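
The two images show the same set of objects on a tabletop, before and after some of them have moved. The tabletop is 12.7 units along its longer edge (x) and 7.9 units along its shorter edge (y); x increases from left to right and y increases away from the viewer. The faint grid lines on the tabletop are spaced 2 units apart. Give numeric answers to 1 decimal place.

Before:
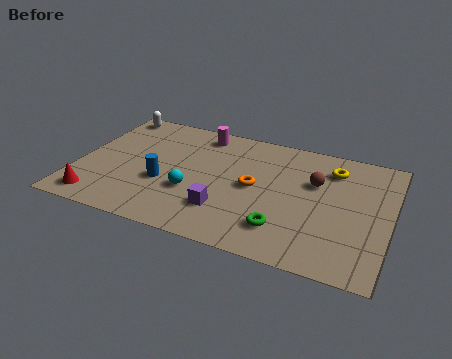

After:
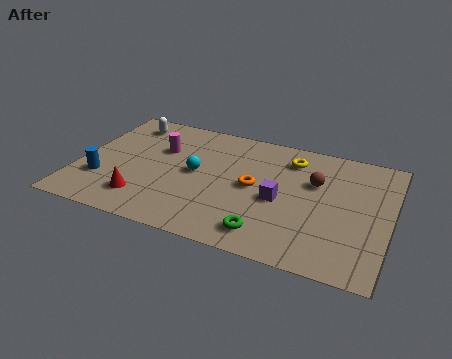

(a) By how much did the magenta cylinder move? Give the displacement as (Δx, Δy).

(-1.5, -1.6)

From the two frames, the magenta cylinder sits at roughly (4.7, 6.8) before and (3.2, 5.2) after.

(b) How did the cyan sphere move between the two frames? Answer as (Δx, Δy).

(0.0, 1.3)

The cyan sphere was at about (4.8, 2.8) and moved to about (4.8, 4.1).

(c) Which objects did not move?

the orange torus and the brown sphere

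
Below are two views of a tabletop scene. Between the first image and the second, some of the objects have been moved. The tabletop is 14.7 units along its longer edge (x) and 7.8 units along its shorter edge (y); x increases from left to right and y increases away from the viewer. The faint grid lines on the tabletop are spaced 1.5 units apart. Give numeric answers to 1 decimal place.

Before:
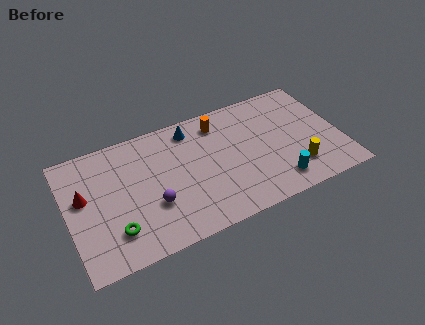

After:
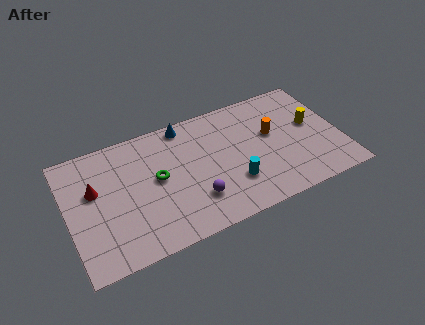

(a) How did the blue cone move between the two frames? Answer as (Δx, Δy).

(-0.3, 0.4)

The blue cone was at about (6.9, 6.6) and moved to about (6.6, 7.0).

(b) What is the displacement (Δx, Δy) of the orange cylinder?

(2.7, -1.8)

The orange cylinder was at about (8.4, 6.4) and moved to about (11.1, 4.6).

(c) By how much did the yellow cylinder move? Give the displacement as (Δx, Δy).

(1.2, 2.5)

The yellow cylinder was at about (12.1, 1.9) and moved to about (13.3, 4.4).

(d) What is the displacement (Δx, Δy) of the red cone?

(0.6, 0.2)

The red cone was at about (0.9, 4.6) and moved to about (1.5, 4.8).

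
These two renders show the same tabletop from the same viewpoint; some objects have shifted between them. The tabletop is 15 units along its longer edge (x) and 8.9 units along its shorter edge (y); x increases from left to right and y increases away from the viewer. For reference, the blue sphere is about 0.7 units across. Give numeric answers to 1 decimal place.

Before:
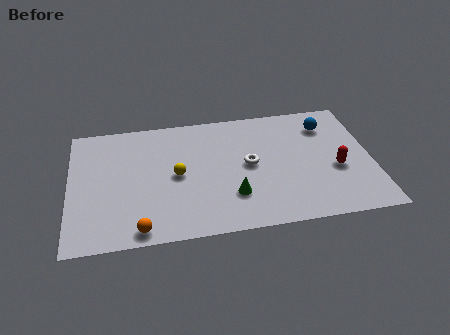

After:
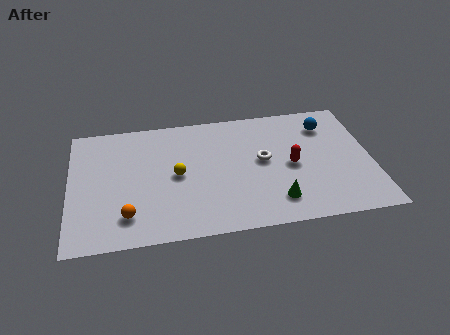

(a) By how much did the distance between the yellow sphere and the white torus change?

+0.7

The distance was about 3.6 in the first image and 4.3 in the second, so they moved 0.7 units further apart.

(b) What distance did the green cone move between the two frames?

2.2

From (8.0, 2.5) to (10.1, 1.8), the green cone covered √(2.1² + 0.7²) ≈ 2.2 units.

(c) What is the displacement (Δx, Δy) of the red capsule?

(-2.2, 0.6)

The red capsule was at about (13.2, 3.6) and moved to about (11.0, 4.2).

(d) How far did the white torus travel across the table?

0.7

The white torus was near (8.9, 4.6) before and (9.6, 4.8) after, so it travelled √(0.7² + 0.2²) ≈ 0.7 units.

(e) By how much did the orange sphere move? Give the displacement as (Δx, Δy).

(-0.6, 1.0)

The orange sphere was at about (3.4, 0.9) and moved to about (2.8, 1.9).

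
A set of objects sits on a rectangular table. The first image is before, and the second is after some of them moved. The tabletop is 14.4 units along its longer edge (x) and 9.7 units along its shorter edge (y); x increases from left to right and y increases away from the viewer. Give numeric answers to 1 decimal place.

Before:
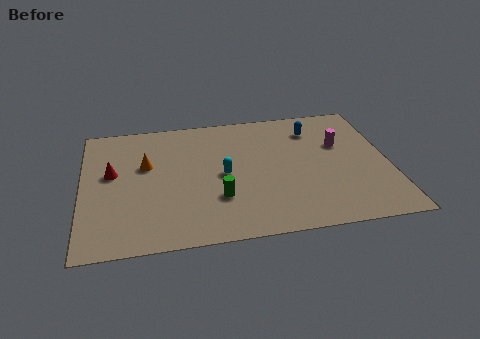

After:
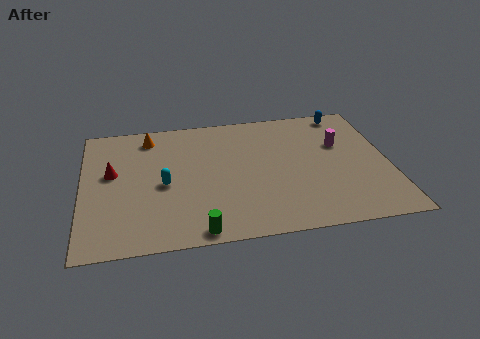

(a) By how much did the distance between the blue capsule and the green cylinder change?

+4.2

They were about 6.6 units apart before and 10.8 after — 4.2 units further apart.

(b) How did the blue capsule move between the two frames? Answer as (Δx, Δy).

(1.6, 1.1)

The blue capsule was at about (11.0, 7.6) and moved to about (12.6, 8.7).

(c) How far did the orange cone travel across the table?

2.2

The orange cone moved from about (3.0, 6.0) to (3.2, 8.2), a distance of √(0.2² + 2.2²) ≈ 2.2.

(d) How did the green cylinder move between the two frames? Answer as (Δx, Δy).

(-1.0, -2.2)

From the two frames, the green cylinder sits at roughly (6.3, 3.0) before and (5.3, 0.8) after.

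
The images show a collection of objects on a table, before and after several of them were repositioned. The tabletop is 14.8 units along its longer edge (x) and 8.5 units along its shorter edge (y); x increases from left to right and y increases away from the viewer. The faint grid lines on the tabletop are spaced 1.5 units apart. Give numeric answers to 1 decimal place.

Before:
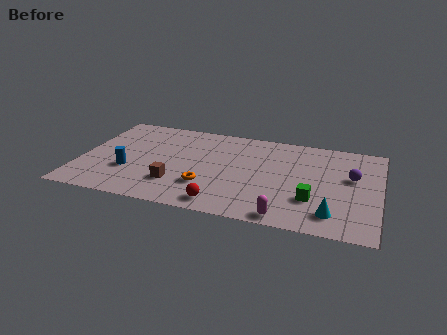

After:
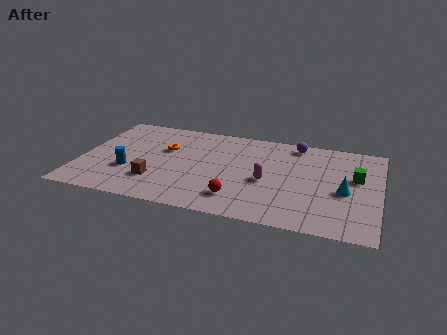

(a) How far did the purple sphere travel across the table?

3.8

The purple sphere was near (13.4, 5.1) before and (10.5, 7.5) after, so it travelled √(2.9² + 2.4²) ≈ 3.8 units.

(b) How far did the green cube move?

3.2

The green cube moved from about (11.6, 2.6) to (13.6, 5.1), a distance of √(2.0² + 2.5²) ≈ 3.2.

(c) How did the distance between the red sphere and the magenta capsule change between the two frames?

-0.8

They were about 3.1 units apart before and 2.3 after — 0.8 units closer together.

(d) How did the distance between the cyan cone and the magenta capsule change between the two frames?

+1.5

They were about 2.3 units apart before and 3.8 after — 1.5 units further apart.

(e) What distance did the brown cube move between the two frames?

1.0

The brown cube moved from about (4.9, 2.3) to (3.9, 2.3), a distance of √(1.0² + 0.0²) ≈ 1.0.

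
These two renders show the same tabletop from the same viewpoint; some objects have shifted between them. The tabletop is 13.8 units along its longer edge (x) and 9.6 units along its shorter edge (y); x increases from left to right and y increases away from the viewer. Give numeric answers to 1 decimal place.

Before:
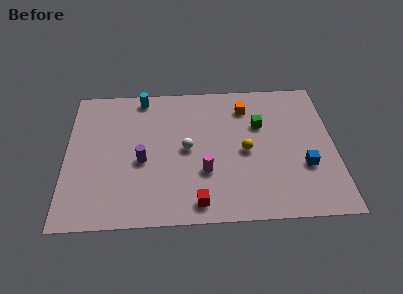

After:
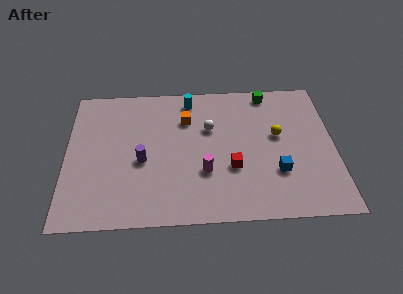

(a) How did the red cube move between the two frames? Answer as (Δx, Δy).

(1.8, 2.2)

From the two frames, the red cube sits at roughly (6.7, 1.2) before and (8.5, 3.4) after.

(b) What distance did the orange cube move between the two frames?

3.2

From (9.3, 7.6) to (6.2, 6.9), the orange cube covered √(3.1² + 0.7²) ≈ 3.2 units.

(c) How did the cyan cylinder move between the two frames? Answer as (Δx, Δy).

(2.5, -0.3)

From the two frames, the cyan cylinder sits at roughly (3.9, 8.6) before and (6.4, 8.3) after.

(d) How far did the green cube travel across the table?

2.4

The green cube moved from about (10.0, 6.3) to (10.5, 8.6), a distance of √(0.5² + 2.3²) ≈ 2.4.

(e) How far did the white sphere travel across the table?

1.8

The white sphere moved from about (6.2, 4.8) to (7.4, 6.2), a distance of √(1.2² + 1.4²) ≈ 1.8.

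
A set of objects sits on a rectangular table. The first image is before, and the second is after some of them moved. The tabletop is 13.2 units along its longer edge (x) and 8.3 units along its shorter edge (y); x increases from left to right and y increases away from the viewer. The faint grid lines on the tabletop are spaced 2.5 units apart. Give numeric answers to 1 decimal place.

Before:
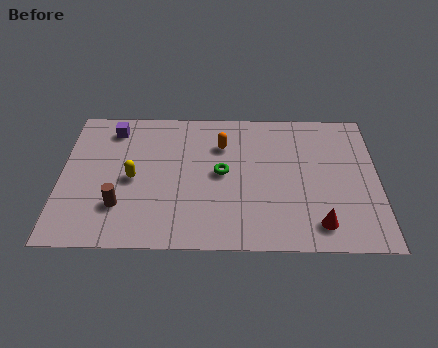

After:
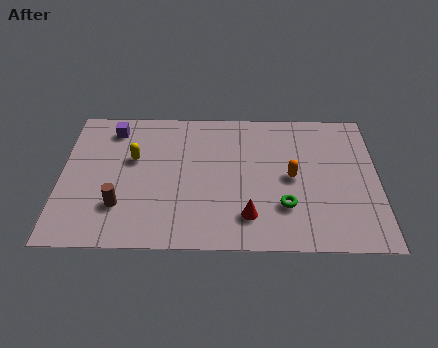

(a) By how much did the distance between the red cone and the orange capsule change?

-3.2

The distance was about 6.1 in the first image and 2.9 in the second, so they moved 3.2 units closer together.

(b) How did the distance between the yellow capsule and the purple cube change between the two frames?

-1.1

Before: roughly 3.1 units apart; after: 2.0. That's 1.1 units closer together.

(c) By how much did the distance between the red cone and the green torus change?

-3.3

The distance was about 4.9 in the first image and 1.6 in the second, so they moved 3.3 units closer together.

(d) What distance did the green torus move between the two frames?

3.2

From (6.7, 4.3) to (9.3, 2.4), the green torus covered √(2.6² + 1.9²) ≈ 3.2 units.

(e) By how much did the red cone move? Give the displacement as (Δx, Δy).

(-2.9, 0.4)

From the two frames, the red cone sits at roughly (10.7, 1.4) before and (7.8, 1.8) after.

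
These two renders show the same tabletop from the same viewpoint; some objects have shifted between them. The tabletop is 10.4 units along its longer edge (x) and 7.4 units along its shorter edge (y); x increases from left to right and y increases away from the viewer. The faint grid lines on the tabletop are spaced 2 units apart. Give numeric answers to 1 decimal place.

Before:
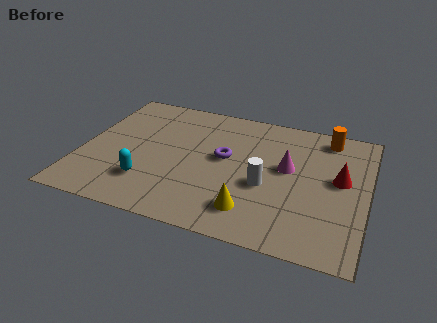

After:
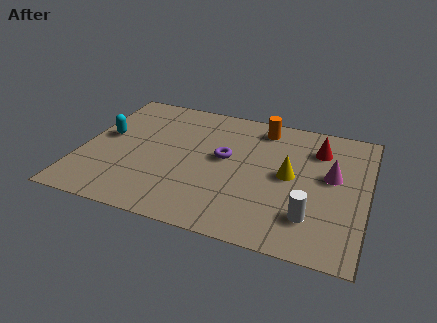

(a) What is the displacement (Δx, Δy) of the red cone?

(-0.9, 1.5)

The red cone was at about (9.4, 4.1) and moved to about (8.5, 5.6).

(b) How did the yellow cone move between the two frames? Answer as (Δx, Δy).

(1.2, 2.3)

The yellow cone was at about (6.4, 1.5) and moved to about (7.6, 3.8).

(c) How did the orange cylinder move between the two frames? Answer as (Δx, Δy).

(-2.4, -0.1)

From the two frames, the orange cylinder sits at roughly (8.8, 6.4) before and (6.4, 6.3) after.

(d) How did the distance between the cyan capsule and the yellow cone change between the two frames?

+3.0

The distance was about 3.8 in the first image and 6.8 in the second, so they moved 3.0 units further apart.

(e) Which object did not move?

the purple torus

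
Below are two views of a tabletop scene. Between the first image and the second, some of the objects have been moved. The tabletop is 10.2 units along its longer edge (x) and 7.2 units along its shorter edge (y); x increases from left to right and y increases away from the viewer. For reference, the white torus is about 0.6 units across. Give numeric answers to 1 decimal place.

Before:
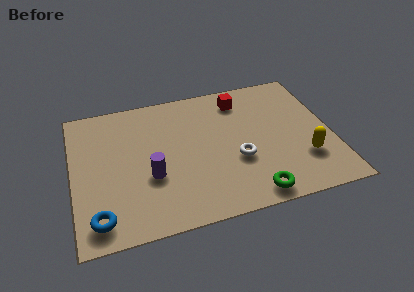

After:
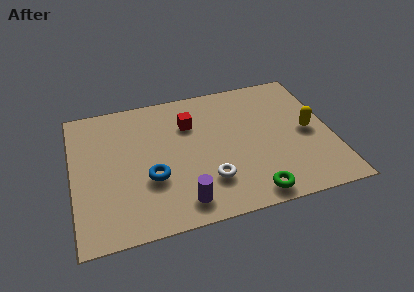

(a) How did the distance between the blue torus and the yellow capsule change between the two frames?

-1.8

The distance was about 8.2 in the first image and 6.4 in the second, so they moved 1.8 units closer together.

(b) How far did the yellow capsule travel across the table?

1.4

The yellow capsule moved from about (9.0, 2.1) to (9.3, 3.5), a distance of √(0.3² + 1.4²) ≈ 1.4.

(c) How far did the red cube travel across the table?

2.2

The red cube moved from about (6.8, 5.9) to (4.7, 5.1), a distance of √(2.1² + 0.8²) ≈ 2.2.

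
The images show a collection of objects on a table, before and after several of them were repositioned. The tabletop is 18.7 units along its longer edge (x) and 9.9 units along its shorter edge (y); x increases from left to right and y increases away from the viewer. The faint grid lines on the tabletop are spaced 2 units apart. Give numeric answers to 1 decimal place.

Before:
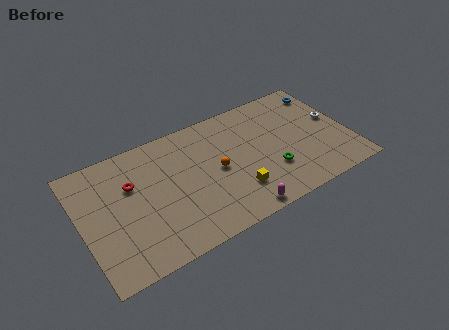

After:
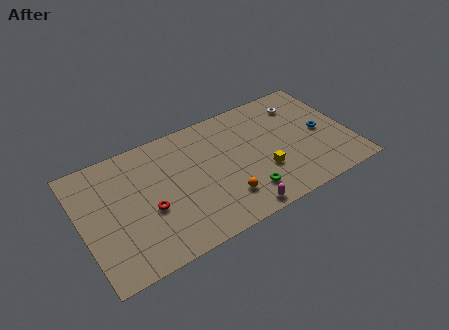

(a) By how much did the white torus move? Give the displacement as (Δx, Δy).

(-2.1, 2.3)

The white torus started near (17.9, 5.5) and ended near (15.8, 7.8).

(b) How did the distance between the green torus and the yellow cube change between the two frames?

-0.8

The distance was about 2.6 in the first image and 1.8 in the second, so they moved 0.8 units closer together.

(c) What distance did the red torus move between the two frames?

2.7

From (3.6, 6.5) to (4.5, 4.0), the red torus covered √(0.9² + 2.5²) ≈ 2.7 units.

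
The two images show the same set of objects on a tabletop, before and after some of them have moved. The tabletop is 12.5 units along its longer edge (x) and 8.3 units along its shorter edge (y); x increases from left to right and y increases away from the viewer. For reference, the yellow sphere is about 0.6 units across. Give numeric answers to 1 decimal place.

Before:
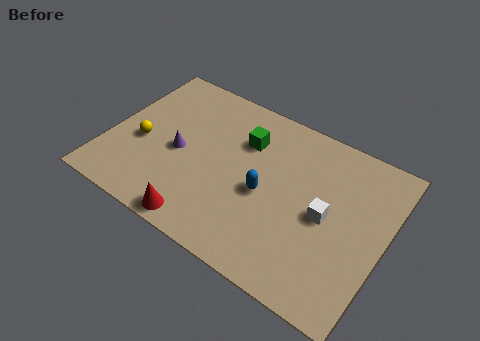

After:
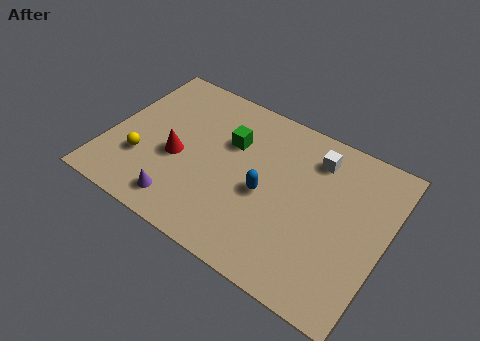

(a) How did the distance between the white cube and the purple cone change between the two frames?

+0.7

Before: roughly 6.7 units apart; after: 7.4. That's 0.7 units further apart.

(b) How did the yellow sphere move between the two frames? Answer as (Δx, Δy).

(0.2, -0.9)

From the two frames, the yellow sphere sits at roughly (1.5, 3.5) before and (1.7, 2.6) after.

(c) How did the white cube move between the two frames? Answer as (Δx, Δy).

(-0.9, 2.6)

From the two frames, the white cube sits at roughly (9.9, 4.0) before and (9.0, 6.6) after.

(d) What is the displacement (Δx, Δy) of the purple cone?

(0.6, -2.5)

The purple cone was at about (3.2, 3.8) and moved to about (3.8, 1.3).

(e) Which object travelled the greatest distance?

the red cone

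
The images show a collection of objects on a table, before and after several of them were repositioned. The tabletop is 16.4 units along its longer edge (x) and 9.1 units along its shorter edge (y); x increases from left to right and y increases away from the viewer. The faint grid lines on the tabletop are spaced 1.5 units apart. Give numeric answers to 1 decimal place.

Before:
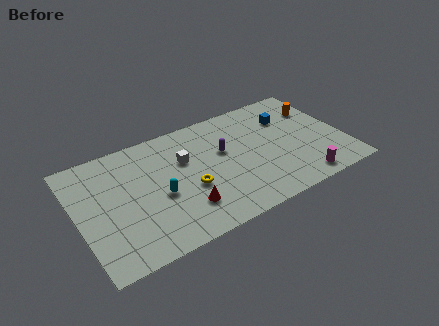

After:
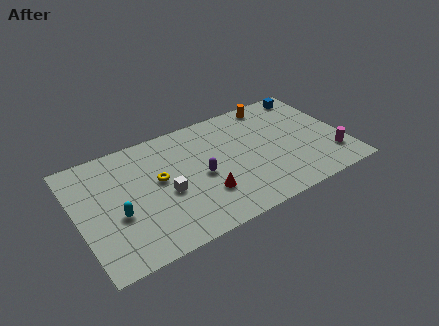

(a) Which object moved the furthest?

the orange cylinder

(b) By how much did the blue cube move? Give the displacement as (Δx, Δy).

(1.7, 1.5)

The blue cube was at about (13.3, 6.5) and moved to about (15.0, 8.0).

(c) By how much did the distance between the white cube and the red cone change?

-1.1

Before: roughly 3.6 units apart; after: 2.5. That's 1.1 units closer together.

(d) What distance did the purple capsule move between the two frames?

2.1

From (9.1, 5.5) to (7.5, 4.2), the purple capsule covered √(1.6² + 1.3²) ≈ 2.1 units.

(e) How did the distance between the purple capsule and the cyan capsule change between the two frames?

+0.7

Before: roughly 4.5 units apart; after: 5.2. That's 0.7 units further apart.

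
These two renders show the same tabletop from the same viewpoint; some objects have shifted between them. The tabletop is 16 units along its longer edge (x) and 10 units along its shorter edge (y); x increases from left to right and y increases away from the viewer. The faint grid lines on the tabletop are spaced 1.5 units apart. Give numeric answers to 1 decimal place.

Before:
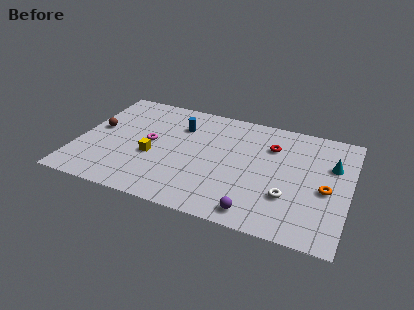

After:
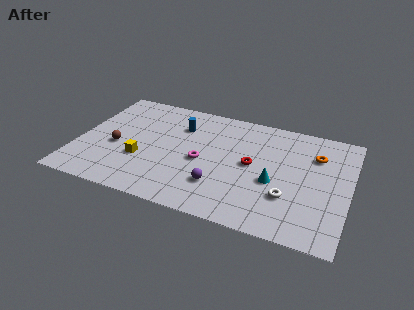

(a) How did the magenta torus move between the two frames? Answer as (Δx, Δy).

(3.2, -0.7)

The magenta torus started near (4.2, 5.2) and ended near (7.4, 4.5).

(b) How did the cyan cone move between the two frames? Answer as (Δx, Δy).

(-3.2, -2.5)

The cyan cone was at about (14.9, 6.6) and moved to about (11.7, 4.1).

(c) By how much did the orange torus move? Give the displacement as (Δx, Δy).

(-0.8, 2.8)

From the two frames, the orange torus sits at roughly (14.7, 4.4) before and (13.9, 7.2) after.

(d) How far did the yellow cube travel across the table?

0.8

The yellow cube was near (4.5, 4.0) before and (3.9, 3.5) after, so it travelled √(0.6² + 0.5²) ≈ 0.8 units.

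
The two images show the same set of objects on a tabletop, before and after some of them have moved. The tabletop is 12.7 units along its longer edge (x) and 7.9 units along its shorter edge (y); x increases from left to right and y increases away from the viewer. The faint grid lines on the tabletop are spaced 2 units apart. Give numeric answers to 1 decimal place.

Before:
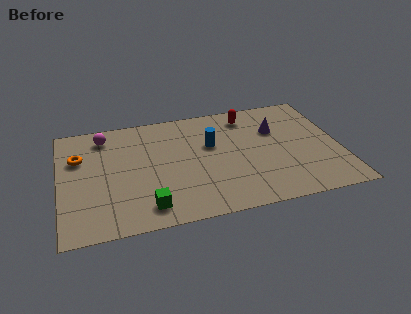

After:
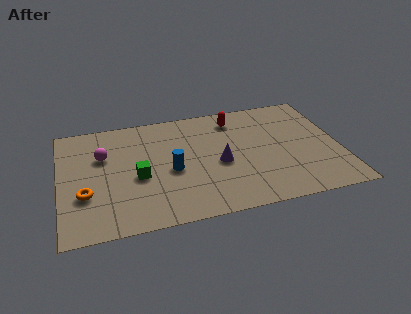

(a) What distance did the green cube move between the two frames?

2.1

From (3.8, 1.3) to (3.5, 3.4), the green cube covered √(0.3² + 2.1²) ≈ 2.1 units.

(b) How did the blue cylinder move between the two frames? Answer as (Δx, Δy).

(-1.9, -1.4)

The blue cylinder started near (6.9, 4.9) and ended near (5.0, 3.5).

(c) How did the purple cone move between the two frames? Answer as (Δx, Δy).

(-2.7, -1.8)

The purple cone was at about (9.9, 5.3) and moved to about (7.2, 3.5).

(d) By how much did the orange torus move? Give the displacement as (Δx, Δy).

(0.2, -2.6)

From the two frames, the orange torus sits at roughly (0.9, 5.3) before and (1.1, 2.7) after.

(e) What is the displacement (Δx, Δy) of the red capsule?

(-0.6, -0.1)

The red capsule was at about (8.7, 6.6) and moved to about (8.1, 6.5).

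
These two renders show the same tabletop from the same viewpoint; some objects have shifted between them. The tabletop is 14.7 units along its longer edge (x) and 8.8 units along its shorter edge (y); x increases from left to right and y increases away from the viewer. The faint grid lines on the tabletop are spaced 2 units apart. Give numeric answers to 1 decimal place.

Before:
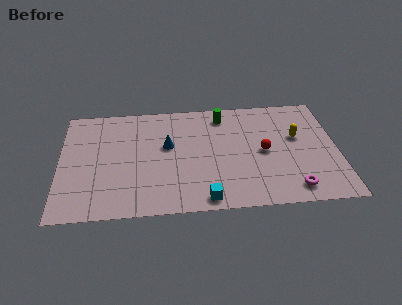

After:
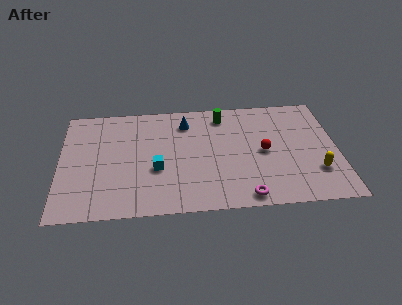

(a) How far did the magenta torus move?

2.5

The magenta torus was near (12.2, 1.3) before and (9.7, 0.9) after, so it travelled √(2.5² + 0.4²) ≈ 2.5 units.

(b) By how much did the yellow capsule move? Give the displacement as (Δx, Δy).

(0.9, -2.8)

From the two frames, the yellow capsule sits at roughly (12.6, 5.3) before and (13.5, 2.5) after.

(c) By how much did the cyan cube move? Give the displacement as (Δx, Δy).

(-2.5, 2.5)

The cyan cube started near (7.6, 0.9) and ended near (5.1, 3.4).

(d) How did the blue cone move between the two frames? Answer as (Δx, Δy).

(1.0, 1.8)

The blue cone was at about (5.7, 5.2) and moved to about (6.7, 7.0).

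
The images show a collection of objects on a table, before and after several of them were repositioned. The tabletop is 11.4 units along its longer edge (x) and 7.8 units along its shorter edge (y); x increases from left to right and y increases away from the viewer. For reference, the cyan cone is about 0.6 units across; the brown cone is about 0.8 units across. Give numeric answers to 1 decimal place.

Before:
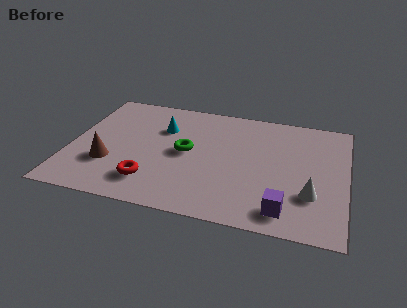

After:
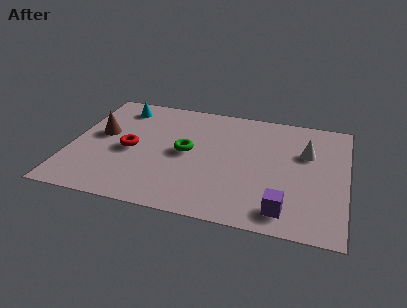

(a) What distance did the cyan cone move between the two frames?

2.2

From (3.7, 5.4) to (1.8, 6.5), the cyan cone covered √(1.9² + 1.1²) ≈ 2.2 units.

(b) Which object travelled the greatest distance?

the white cone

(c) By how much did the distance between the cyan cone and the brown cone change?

-1.3

The distance was about 3.5 in the first image and 2.2 in the second, so they moved 1.3 units closer together.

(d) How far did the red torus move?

2.1

From (3.5, 1.7) to (2.5, 3.6), the red torus covered √(1.0² + 1.9²) ≈ 2.1 units.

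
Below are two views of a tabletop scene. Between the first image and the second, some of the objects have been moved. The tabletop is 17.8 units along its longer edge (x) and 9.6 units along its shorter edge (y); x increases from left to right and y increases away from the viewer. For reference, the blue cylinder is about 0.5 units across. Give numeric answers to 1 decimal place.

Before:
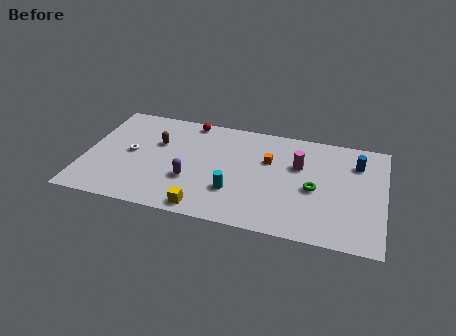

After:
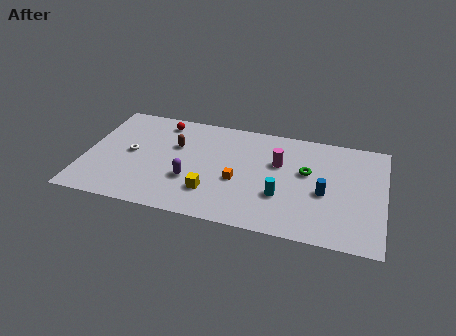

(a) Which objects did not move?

the white torus and the purple capsule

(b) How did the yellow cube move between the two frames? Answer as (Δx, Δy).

(0.3, 1.5)

The yellow cube started near (7.4, 1.0) and ended near (7.7, 2.5).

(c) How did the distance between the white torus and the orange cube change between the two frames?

-1.7

They were about 8.3 units apart before and 6.6 after — 1.7 units closer together.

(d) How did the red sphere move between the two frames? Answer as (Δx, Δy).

(-1.7, -0.5)

From the two frames, the red sphere sits at roughly (6.0, 8.7) before and (4.3, 8.2) after.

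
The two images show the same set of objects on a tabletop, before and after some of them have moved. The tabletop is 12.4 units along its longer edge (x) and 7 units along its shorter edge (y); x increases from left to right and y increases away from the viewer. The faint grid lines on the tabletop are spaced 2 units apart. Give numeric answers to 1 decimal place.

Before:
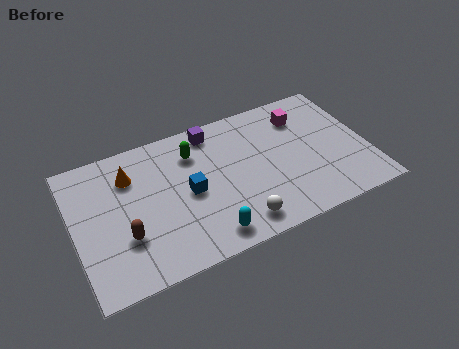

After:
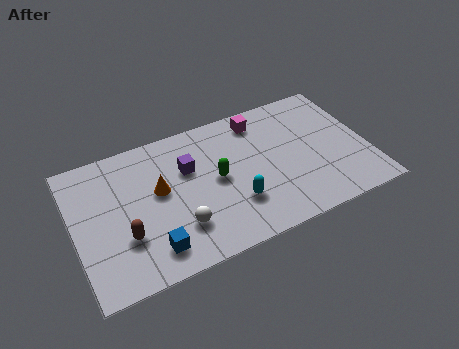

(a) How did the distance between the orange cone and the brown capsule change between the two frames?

-0.6

The distance was about 2.9 in the first image and 2.3 in the second, so they moved 0.6 units closer together.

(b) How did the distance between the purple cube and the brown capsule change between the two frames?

-1.9

The distance was about 5.6 in the first image and 3.7 in the second, so they moved 1.9 units closer together.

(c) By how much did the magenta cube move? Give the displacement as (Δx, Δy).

(-1.8, 0.5)

From the two frames, the magenta cube sits at roughly (9.9, 5.4) before and (8.1, 5.9) after.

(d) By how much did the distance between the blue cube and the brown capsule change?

-1.6

They were about 3.0 units apart before and 1.4 after — 1.6 units closer together.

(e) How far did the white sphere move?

2.5

The white sphere was near (6.6, 1.1) before and (4.2, 1.9) after, so it travelled √(2.4² + 0.8²) ≈ 2.5 units.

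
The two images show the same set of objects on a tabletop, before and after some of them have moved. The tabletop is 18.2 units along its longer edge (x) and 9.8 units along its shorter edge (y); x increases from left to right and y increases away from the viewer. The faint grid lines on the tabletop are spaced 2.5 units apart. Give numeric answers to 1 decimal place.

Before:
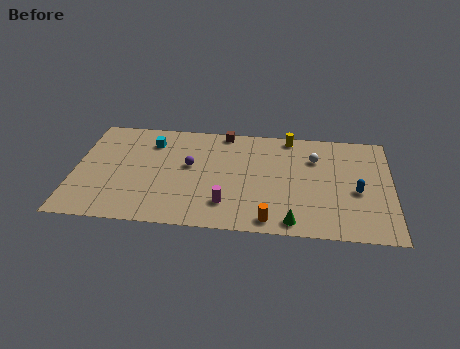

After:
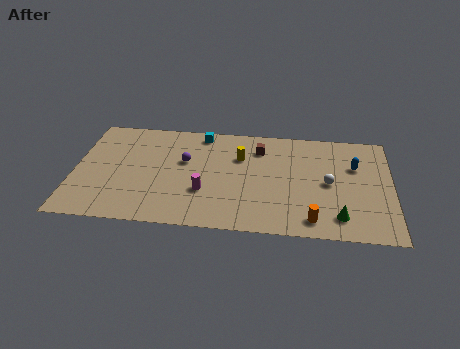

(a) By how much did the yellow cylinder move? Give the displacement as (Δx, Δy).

(-2.8, -2.2)

From the two frames, the yellow cylinder sits at roughly (12.3, 8.9) before and (9.5, 6.7) after.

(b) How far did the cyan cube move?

3.1

The cyan cube was near (4.3, 7.6) before and (7.2, 8.7) after, so it travelled √(2.9² + 1.1²) ≈ 3.1 units.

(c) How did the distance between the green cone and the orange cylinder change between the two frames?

+0.3

They were about 1.3 units apart before and 1.6 after — 0.3 units further apart.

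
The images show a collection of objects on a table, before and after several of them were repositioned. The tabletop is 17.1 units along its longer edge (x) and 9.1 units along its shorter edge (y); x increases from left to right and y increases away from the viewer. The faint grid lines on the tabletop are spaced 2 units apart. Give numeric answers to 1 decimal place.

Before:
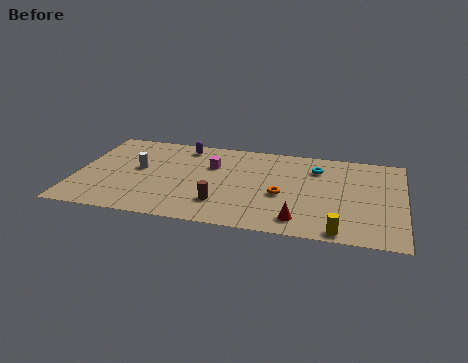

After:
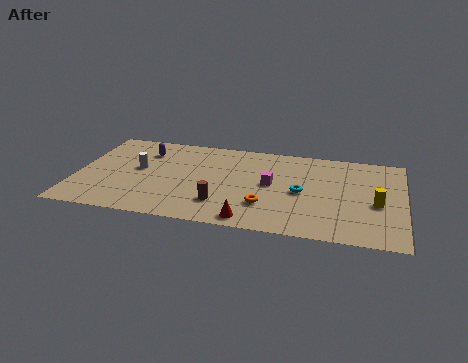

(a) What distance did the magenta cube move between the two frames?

3.5

The magenta cube was near (7.0, 6.1) before and (10.2, 4.8) after, so it travelled √(3.2² + 1.3²) ≈ 3.5 units.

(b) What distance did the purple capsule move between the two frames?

2.2

The purple capsule was near (5.4, 7.8) before and (3.4, 6.9) after, so it travelled √(2.0² + 0.9²) ≈ 2.2 units.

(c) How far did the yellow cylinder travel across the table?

3.6

The yellow cylinder moved from about (13.9, 0.8) to (15.7, 3.9), a distance of √(1.8² + 3.1²) ≈ 3.6.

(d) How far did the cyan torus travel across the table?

2.7

From (12.5, 6.9) to (11.8, 4.3), the cyan torus covered √(0.7² + 2.6²) ≈ 2.7 units.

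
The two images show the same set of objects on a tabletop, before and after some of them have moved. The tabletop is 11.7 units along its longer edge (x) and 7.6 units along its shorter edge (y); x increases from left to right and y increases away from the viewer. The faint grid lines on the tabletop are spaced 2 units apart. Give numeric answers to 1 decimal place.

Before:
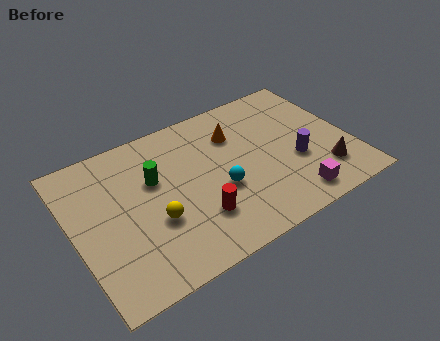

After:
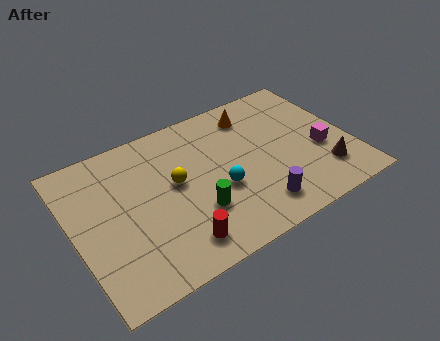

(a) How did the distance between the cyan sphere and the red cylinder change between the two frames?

+1.3

They were about 1.4 units apart before and 2.7 after — 1.3 units further apart.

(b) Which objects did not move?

the cyan sphere and the brown cone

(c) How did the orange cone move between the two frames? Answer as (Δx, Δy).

(0.9, 0.7)

From the two frames, the orange cone sits at roughly (7.1, 5.5) before and (8.0, 6.2) after.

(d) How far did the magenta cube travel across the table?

2.5

From (8.8, 1.1) to (10.4, 3.0), the magenta cube covered √(1.6² + 1.9²) ≈ 2.5 units.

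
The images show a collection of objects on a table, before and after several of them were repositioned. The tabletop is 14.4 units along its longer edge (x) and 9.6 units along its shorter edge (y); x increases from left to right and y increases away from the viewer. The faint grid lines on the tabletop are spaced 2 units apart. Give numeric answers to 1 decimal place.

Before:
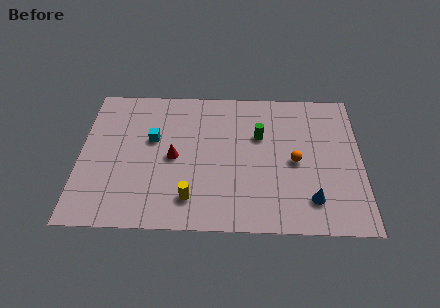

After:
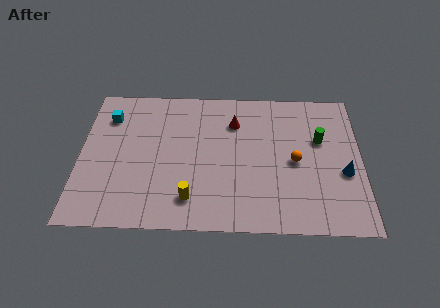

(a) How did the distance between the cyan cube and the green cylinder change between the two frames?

+5.5

The distance was about 5.5 in the first image and 11.0 in the second, so they moved 5.5 units further apart.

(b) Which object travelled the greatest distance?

the red cone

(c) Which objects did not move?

the yellow cylinder and the orange sphere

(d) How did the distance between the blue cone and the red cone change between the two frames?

-1.0

The distance was about 7.5 in the first image and 6.5 in the second, so they moved 1.0 units closer together.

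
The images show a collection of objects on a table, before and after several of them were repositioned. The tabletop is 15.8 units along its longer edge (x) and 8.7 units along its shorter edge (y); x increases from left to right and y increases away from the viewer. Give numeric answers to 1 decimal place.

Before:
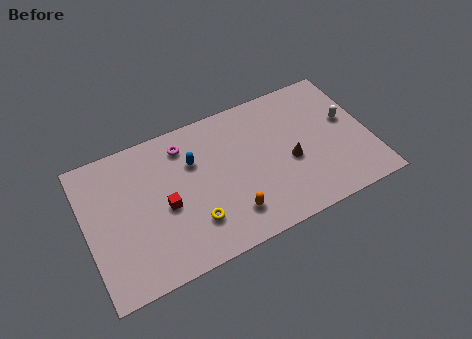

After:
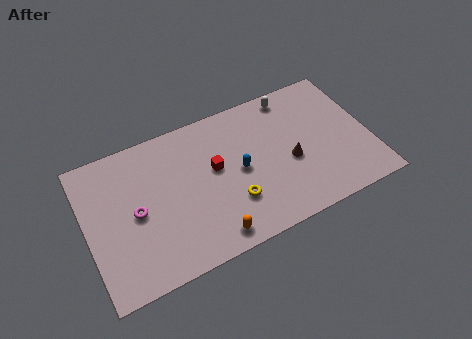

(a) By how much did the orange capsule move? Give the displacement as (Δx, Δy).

(-1.2, -0.8)

The orange capsule was at about (7.7, 1.9) and moved to about (6.5, 1.1).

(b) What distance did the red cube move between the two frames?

3.1

The red cube moved from about (4.3, 3.9) to (7.2, 5.0), a distance of √(2.9² + 1.1²) ≈ 3.1.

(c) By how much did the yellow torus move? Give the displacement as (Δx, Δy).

(2.2, 0.3)

From the two frames, the yellow torus sits at roughly (5.7, 2.3) before and (7.9, 2.6) after.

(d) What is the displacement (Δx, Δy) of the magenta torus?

(-3.0, -2.9)

From the two frames, the magenta torus sits at roughly (5.7, 7.1) before and (2.7, 4.2) after.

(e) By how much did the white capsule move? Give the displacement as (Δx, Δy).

(-2.8, 2.7)

The white capsule was at about (14.7, 5.0) and moved to about (11.9, 7.7).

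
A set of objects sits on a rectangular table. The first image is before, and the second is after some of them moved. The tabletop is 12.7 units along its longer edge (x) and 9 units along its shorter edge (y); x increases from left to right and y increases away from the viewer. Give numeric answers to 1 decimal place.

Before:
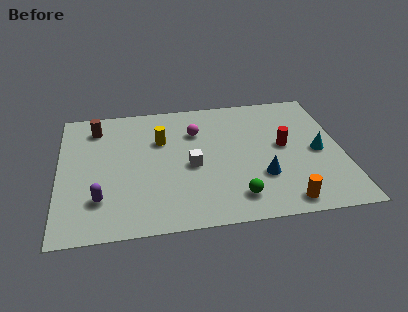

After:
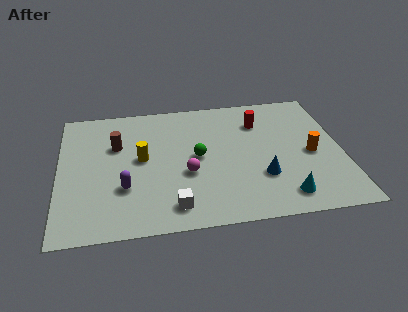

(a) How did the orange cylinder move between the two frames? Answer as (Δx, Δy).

(1.4, 3.1)

The orange cylinder started near (9.9, 1.0) and ended near (11.3, 4.1).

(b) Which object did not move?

the blue cone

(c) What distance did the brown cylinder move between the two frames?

1.7

From (1.7, 7.3) to (2.6, 5.9), the brown cylinder covered √(0.9² + 1.4²) ≈ 1.7 units.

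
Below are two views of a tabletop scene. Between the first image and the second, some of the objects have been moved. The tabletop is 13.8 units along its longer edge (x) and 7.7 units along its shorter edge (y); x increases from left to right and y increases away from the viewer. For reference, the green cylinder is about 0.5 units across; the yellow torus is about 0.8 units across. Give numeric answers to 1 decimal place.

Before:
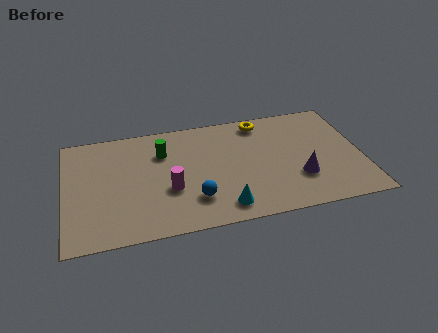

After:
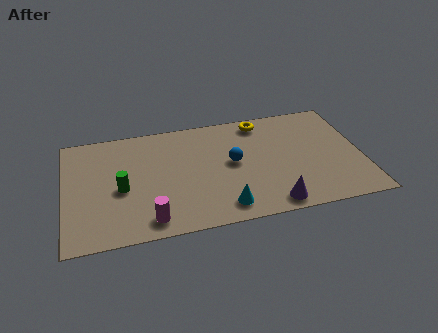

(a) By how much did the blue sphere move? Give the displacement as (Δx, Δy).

(1.9, 2.1)

The blue sphere started near (5.9, 2.0) and ended near (7.8, 4.1).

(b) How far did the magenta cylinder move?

2.1

The magenta cylinder was near (4.8, 2.9) before and (3.8, 1.1) after, so it travelled √(1.0² + 1.8²) ≈ 2.1 units.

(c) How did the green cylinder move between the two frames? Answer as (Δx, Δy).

(-2.0, -2.1)

From the two frames, the green cylinder sits at roughly (4.6, 5.5) before and (2.6, 3.4) after.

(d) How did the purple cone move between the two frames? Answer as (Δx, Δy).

(-1.4, -1.5)

From the two frames, the purple cone sits at roughly (10.8, 2.4) before and (9.4, 0.9) after.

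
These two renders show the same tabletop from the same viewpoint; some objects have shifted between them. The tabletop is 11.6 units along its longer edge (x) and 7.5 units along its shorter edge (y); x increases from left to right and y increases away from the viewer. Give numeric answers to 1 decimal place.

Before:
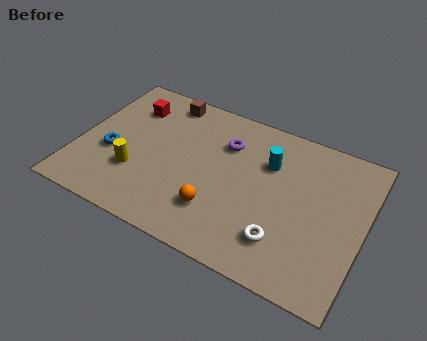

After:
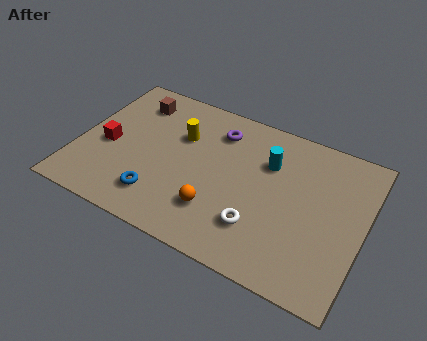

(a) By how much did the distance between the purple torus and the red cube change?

+0.9

The distance was about 4.0 in the first image and 4.9 in the second, so they moved 0.9 units further apart.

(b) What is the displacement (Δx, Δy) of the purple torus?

(-0.4, 0.5)

The purple torus started near (5.8, 5.4) and ended near (5.4, 5.9).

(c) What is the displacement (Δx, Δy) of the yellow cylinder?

(1.5, 2.6)

The yellow cylinder started near (2.5, 2.4) and ended near (4.0, 5.0).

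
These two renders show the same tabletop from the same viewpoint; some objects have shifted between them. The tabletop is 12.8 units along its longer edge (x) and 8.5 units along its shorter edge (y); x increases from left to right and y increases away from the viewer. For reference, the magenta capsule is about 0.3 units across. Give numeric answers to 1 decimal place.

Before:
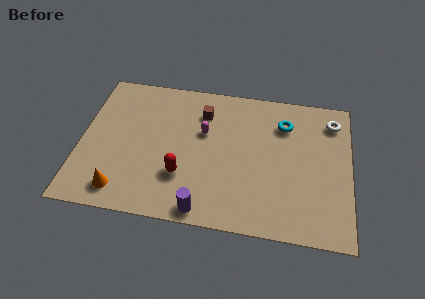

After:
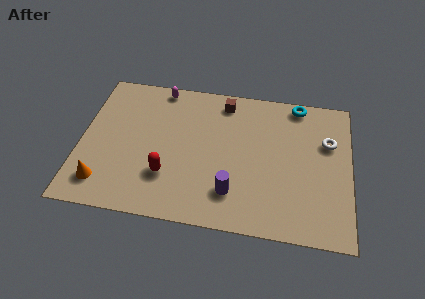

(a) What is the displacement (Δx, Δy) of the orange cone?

(-0.9, 0.3)

From the two frames, the orange cone sits at roughly (2.1, 1.3) before and (1.2, 1.6) after.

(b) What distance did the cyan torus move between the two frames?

1.4

From (9.6, 6.4) to (10.2, 7.7), the cyan torus covered √(0.6² + 1.3²) ≈ 1.4 units.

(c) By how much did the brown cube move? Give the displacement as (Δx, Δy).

(1.0, 0.8)

The brown cube started near (5.7, 6.5) and ended near (6.7, 7.3).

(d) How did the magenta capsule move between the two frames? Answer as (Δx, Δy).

(-2.2, 2.4)

The magenta capsule started near (5.8, 5.3) and ended near (3.6, 7.7).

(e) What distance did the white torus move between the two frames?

1.3

From (11.9, 6.9) to (11.7, 5.6), the white torus covered √(0.2² + 1.3²) ≈ 1.3 units.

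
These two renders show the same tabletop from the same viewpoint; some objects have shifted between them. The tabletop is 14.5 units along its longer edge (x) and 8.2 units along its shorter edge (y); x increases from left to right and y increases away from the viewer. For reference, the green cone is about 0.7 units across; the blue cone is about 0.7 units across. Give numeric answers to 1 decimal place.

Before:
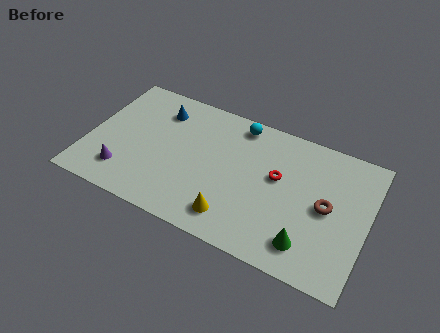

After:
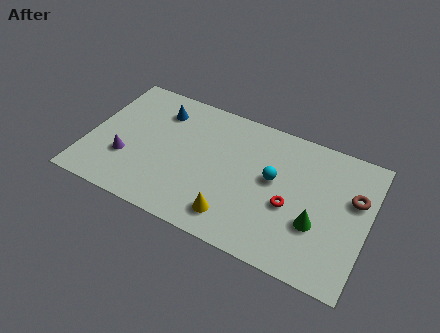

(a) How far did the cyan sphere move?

3.3

From (7.5, 7.2) to (9.6, 4.6), the cyan sphere covered √(2.1² + 2.6²) ≈ 3.3 units.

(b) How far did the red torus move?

1.6

The red torus moved from about (9.8, 4.8) to (10.6, 3.4), a distance of √(0.8² + 1.4²) ≈ 1.6.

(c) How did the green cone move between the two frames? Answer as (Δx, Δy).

(0.3, 1.3)

From the two frames, the green cone sits at roughly (11.7, 1.6) before and (12.0, 2.9) after.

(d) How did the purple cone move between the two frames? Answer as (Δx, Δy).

(0.0, 0.9)

The purple cone started near (2.1, 1.8) and ended near (2.1, 2.7).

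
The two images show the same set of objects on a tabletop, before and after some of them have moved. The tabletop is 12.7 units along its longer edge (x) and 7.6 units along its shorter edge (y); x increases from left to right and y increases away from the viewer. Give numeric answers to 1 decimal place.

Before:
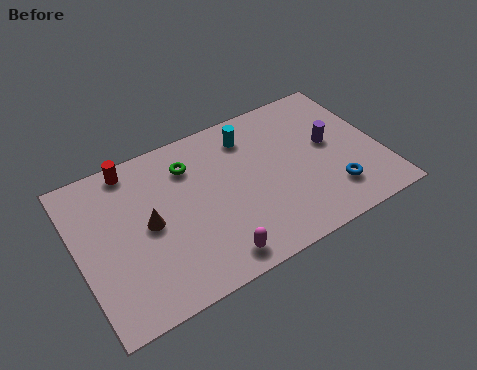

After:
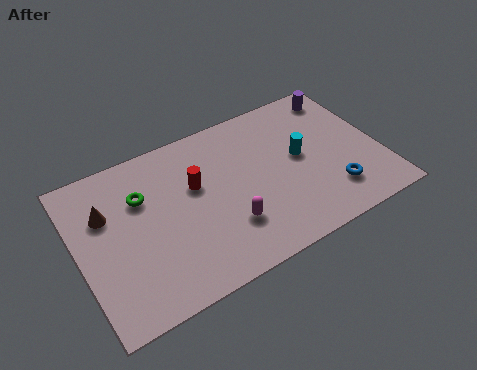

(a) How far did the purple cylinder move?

2.5

From (10.7, 4.2) to (11.6, 6.5), the purple cylinder covered √(0.9² + 2.3²) ≈ 2.5 units.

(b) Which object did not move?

the blue torus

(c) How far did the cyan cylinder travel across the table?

2.8

The cyan cylinder moved from about (7.5, 6.1) to (9.4, 4.1), a distance of √(1.9² + 2.0²) ≈ 2.8.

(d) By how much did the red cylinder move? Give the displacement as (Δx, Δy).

(2.4, -2.1)

The red cylinder was at about (2.6, 6.8) and moved to about (5.0, 4.7).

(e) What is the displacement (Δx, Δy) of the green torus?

(-2.1, -0.6)

The green torus started near (4.9, 5.8) and ended near (2.8, 5.2).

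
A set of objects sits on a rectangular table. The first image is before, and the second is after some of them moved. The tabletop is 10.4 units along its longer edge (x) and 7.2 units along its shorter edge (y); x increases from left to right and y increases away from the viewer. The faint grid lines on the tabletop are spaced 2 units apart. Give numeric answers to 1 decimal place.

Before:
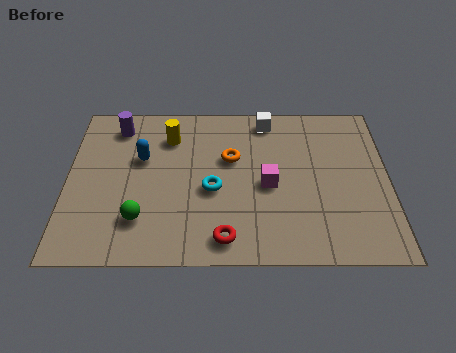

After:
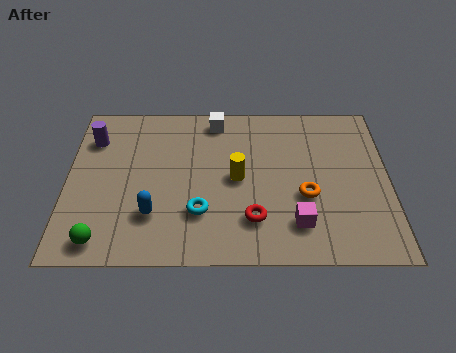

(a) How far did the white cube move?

1.7

The white cube was near (6.5, 6.3) before and (4.8, 6.3) after, so it travelled √(1.7² + 0.0²) ≈ 1.7 units.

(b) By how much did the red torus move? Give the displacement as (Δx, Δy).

(0.9, 0.8)

The red torus was at about (5.1, 1.0) and moved to about (6.0, 1.8).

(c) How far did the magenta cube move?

1.9

The magenta cube moved from about (6.5, 3.3) to (7.4, 1.6), a distance of √(0.9² + 1.7²) ≈ 1.9.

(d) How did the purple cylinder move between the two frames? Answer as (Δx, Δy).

(-0.8, -0.6)

The purple cylinder started near (1.6, 6.0) and ended near (0.8, 5.4).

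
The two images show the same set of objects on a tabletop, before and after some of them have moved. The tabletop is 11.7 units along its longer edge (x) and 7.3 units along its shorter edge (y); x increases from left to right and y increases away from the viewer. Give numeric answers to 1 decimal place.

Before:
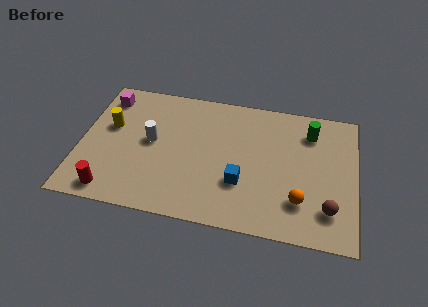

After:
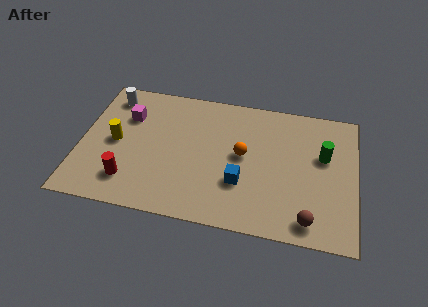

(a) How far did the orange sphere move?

3.2

The orange sphere moved from about (9.4, 1.9) to (6.9, 3.9), a distance of √(2.5² + 2.0²) ≈ 3.2.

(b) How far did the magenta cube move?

1.3

The magenta cube was near (0.9, 6.0) before and (1.9, 5.1) after, so it travelled √(1.0² + 0.9²) ≈ 1.3 units.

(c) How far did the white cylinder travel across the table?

2.9

The white cylinder was near (3.0, 3.9) before and (1.1, 6.1) after, so it travelled √(1.9² + 2.2²) ≈ 2.9 units.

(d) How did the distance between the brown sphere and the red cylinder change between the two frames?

-1.5

The distance was about 9.1 in the first image and 7.6 in the second, so they moved 1.5 units closer together.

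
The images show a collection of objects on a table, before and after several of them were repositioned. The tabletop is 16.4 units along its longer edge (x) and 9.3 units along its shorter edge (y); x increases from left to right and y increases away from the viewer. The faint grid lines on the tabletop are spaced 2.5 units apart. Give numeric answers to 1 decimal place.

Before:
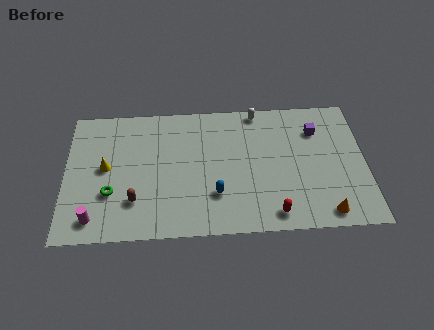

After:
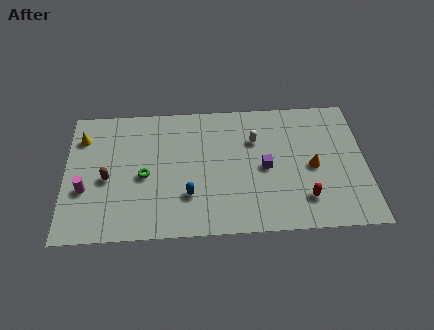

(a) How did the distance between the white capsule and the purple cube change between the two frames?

-1.5

The distance was about 3.6 in the first image and 2.1 in the second, so they moved 1.5 units closer together.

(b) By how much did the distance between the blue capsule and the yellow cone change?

+0.9

The distance was about 6.4 in the first image and 7.3 in the second, so they moved 0.9 units further apart.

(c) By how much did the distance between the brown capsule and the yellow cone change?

+0.4

The distance was about 2.9 in the first image and 3.3 in the second, so they moved 0.4 units further apart.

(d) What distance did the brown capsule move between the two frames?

2.2

The brown capsule was near (3.8, 2.5) before and (2.3, 4.1) after, so it travelled √(1.5² + 1.6²) ≈ 2.2 units.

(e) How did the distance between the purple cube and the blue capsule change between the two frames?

-2.5

The distance was about 7.0 in the first image and 4.5 in the second, so they moved 2.5 units closer together.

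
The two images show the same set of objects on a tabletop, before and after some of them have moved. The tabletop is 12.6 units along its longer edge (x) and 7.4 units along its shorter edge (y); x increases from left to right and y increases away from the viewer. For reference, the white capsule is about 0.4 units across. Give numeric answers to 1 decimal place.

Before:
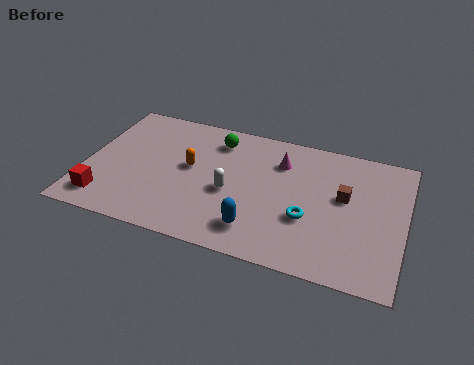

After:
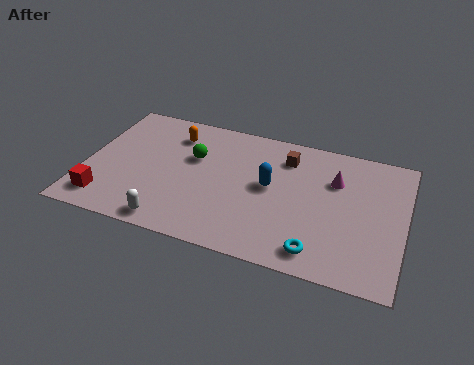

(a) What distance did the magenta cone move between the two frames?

2.2

From (7.6, 5.5) to (9.8, 5.1), the magenta cone covered √(2.2² + 0.4²) ≈ 2.2 units.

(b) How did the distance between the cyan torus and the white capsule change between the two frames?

+2.6

Before: roughly 3.1 units apart; after: 5.7. That's 2.6 units further apart.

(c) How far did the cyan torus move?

1.7

The cyan torus was near (8.9, 2.7) before and (9.4, 1.1) after, so it travelled √(0.5² + 1.6²) ≈ 1.7 units.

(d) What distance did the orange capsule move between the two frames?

1.9

From (4.1, 4.1) to (3.3, 5.8), the orange capsule covered √(0.8² + 1.7²) ≈ 1.9 units.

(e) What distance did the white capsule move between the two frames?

3.2

The white capsule was near (5.8, 3.2) before and (3.7, 0.8) after, so it travelled √(2.1² + 2.4²) ≈ 3.2 units.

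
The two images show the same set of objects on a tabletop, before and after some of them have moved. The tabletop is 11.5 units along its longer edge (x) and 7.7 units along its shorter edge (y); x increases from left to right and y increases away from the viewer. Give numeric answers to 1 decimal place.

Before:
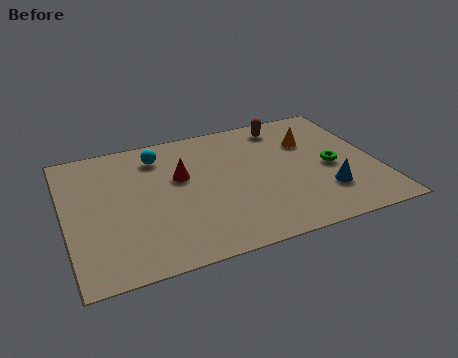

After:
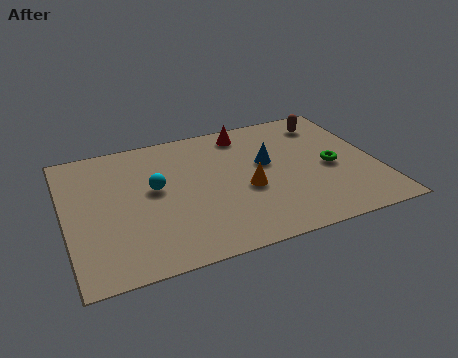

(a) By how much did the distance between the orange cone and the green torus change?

+1.3

They were about 1.9 units apart before and 3.2 after — 1.3 units further apart.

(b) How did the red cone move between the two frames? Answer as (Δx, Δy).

(2.6, 1.9)

The red cone started near (4.3, 4.7) and ended near (6.9, 6.6).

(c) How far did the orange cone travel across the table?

3.3

From (9.2, 5.3) to (6.6, 3.2), the orange cone covered √(2.6² + 2.1²) ≈ 3.3 units.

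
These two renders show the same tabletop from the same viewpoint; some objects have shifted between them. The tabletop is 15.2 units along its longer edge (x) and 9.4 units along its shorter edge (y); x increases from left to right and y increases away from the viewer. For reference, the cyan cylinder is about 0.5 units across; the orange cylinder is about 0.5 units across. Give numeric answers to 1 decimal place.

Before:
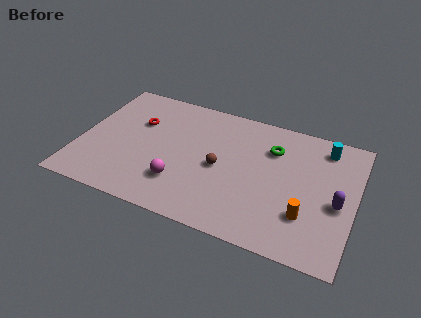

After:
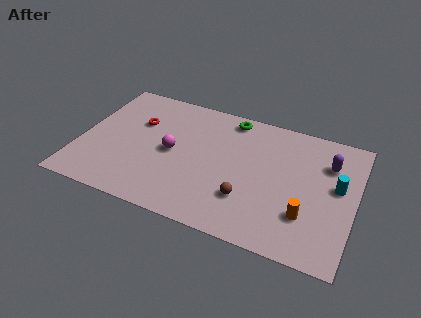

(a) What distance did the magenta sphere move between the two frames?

2.2

The magenta sphere was near (5.8, 2.5) before and (5.1, 4.6) after, so it travelled √(0.7² + 2.1²) ≈ 2.2 units.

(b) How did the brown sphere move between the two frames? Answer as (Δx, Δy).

(1.7, -1.7)

The brown sphere was at about (7.8, 4.4) and moved to about (9.5, 2.7).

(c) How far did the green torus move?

2.9

From (10.5, 6.8) to (8.0, 8.3), the green torus covered √(2.5² + 1.5²) ≈ 2.9 units.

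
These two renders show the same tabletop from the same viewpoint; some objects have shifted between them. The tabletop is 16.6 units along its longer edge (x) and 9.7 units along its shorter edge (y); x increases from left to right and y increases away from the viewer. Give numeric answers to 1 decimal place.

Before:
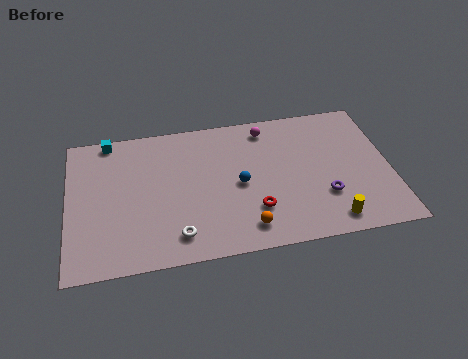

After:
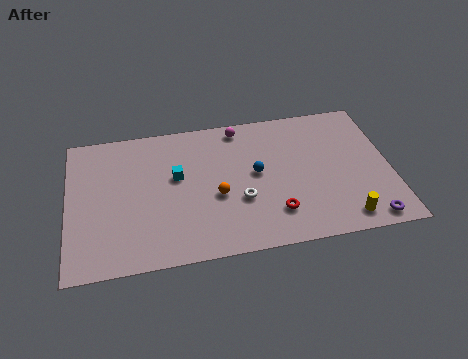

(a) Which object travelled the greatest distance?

the cyan cube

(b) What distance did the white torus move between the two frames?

3.8

The white torus was near (5.5, 1.7) before and (8.8, 3.5) after, so it travelled √(3.3² + 1.8²) ≈ 3.8 units.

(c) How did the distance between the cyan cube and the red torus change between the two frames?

-3.6

Before: roughly 9.6 units apart; after: 6.0. That's 3.6 units closer together.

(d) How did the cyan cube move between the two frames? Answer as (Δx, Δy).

(3.4, -3.2)

From the two frames, the cyan cube sits at roughly (2.2, 8.9) before and (5.6, 5.7) after.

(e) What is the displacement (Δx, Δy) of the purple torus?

(2.1, -2.0)

The purple torus was at about (13.1, 3.0) and moved to about (15.2, 1.0).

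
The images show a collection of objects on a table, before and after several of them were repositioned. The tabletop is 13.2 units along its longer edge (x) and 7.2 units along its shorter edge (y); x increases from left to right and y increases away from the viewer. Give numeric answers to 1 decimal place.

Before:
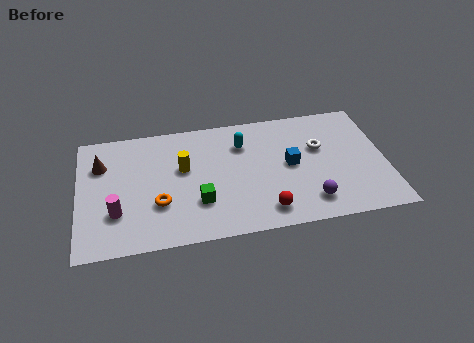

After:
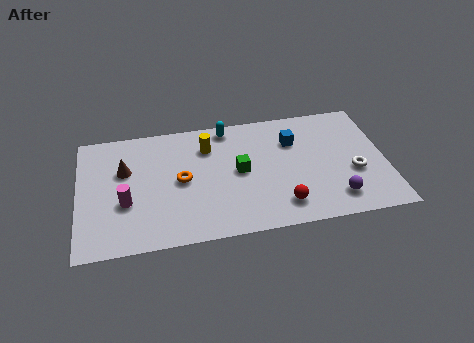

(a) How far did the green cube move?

2.3

The green cube moved from about (5.1, 2.2) to (6.9, 3.7), a distance of √(1.8² + 1.5²) ≈ 2.3.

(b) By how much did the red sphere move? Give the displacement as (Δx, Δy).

(0.7, 0.2)

The red sphere was at about (7.9, 1.2) and moved to about (8.6, 1.4).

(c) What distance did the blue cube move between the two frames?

1.4

The blue cube was near (9.1, 3.7) before and (9.3, 5.1) after, so it travelled √(0.2² + 1.4²) ≈ 1.4 units.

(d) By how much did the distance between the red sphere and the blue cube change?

+1.0

The distance was about 2.8 in the first image and 3.8 in the second, so they moved 1.0 units further apart.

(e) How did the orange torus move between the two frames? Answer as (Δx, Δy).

(1.0, 1.2)

The orange torus started near (3.4, 2.4) and ended near (4.4, 3.6).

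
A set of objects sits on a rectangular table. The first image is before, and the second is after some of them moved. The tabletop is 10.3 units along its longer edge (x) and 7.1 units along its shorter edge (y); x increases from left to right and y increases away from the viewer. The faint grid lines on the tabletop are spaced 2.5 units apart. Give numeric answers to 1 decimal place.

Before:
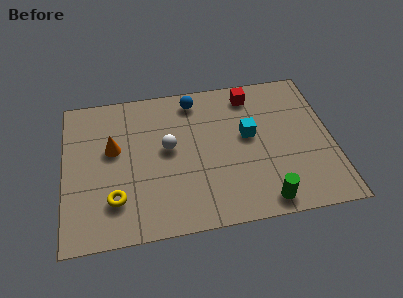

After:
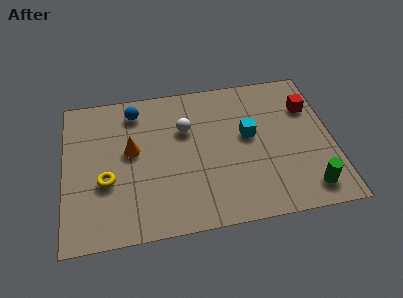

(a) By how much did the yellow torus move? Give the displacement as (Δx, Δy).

(-0.3, 0.9)

The yellow torus was at about (1.9, 1.8) and moved to about (1.6, 2.7).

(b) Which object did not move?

the cyan cube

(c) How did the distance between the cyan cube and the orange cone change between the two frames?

-0.7

Before: roughly 5.2 units apart; after: 4.5. That's 0.7 units closer together.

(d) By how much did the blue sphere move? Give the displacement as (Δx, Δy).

(-2.3, -0.2)

The blue sphere was at about (5.1, 6.1) and moved to about (2.8, 5.9).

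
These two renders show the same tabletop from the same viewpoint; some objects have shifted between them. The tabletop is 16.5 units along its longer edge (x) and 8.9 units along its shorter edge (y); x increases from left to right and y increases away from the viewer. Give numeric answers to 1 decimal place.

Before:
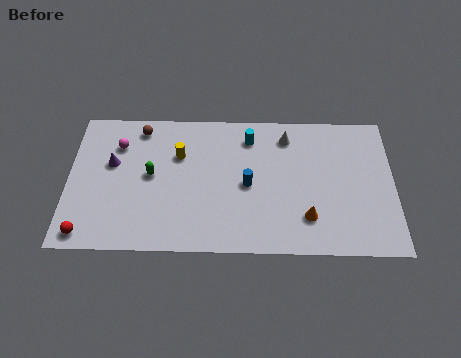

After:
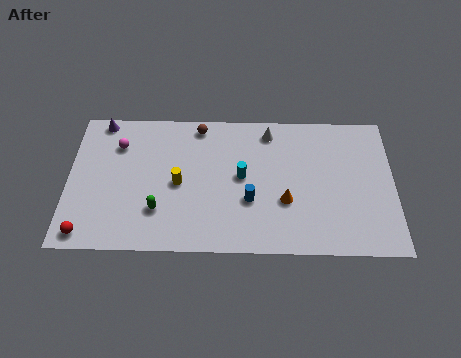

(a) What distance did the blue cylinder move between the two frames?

1.0

The blue cylinder was near (9.1, 4.2) before and (9.2, 3.2) after, so it travelled √(0.1² + 1.0²) ≈ 1.0 units.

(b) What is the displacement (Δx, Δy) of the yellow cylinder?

(0.0, -1.8)

The yellow cylinder started near (5.6, 6.0) and ended near (5.6, 4.2).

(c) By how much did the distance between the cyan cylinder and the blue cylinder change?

-1.4

The distance was about 3.0 in the first image and 1.6 in the second, so they moved 1.4 units closer together.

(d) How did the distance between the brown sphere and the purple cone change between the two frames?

+2.3

Before: roughly 2.7 units apart; after: 5.0. That's 2.3 units further apart.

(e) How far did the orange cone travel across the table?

1.5

The orange cone was near (12.1, 2.2) before and (11.0, 3.2) after, so it travelled √(1.1² + 1.0²) ≈ 1.5 units.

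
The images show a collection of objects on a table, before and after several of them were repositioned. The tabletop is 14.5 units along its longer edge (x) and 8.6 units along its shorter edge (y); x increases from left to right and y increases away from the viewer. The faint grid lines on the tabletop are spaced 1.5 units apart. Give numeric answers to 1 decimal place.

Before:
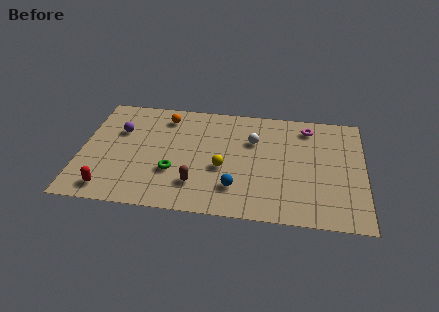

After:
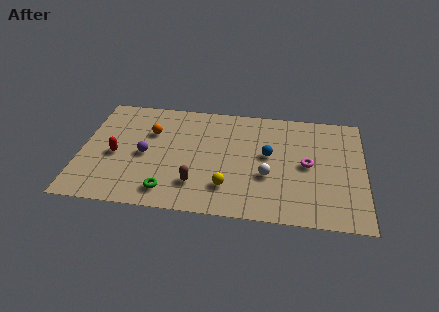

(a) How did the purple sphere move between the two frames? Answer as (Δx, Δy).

(1.4, -1.7)

The purple sphere started near (1.9, 5.7) and ended near (3.3, 4.0).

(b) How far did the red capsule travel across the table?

2.6

From (1.6, 1.2) to (1.8, 3.8), the red capsule covered √(0.2² + 2.6²) ≈ 2.6 units.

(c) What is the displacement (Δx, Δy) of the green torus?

(-0.2, -1.5)

The green torus started near (4.8, 2.9) and ended near (4.6, 1.4).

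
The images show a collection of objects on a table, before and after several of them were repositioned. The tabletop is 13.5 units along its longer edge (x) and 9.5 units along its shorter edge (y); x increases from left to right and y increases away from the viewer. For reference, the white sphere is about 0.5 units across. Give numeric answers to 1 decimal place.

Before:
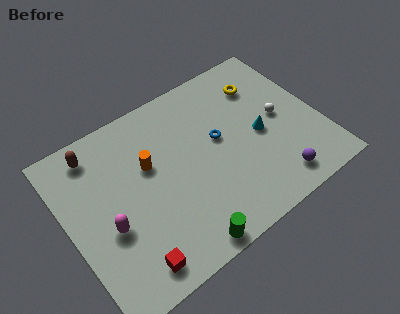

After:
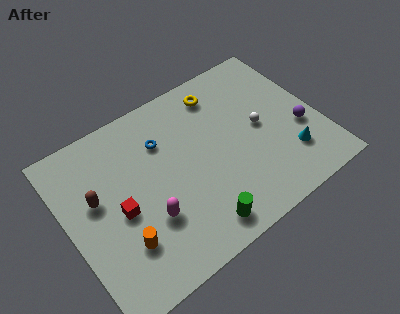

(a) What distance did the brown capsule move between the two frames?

2.5

The brown capsule was near (2.0, 8.1) before and (1.6, 5.6) after, so it travelled √(0.4² + 2.5²) ≈ 2.5 units.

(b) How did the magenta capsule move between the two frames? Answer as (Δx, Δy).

(2.0, -0.7)

The magenta capsule was at about (1.9, 3.8) and moved to about (3.9, 3.1).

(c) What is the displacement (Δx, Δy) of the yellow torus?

(-2.2, 0.7)

From the two frames, the yellow torus sits at roughly (11.0, 7.2) before and (8.8, 7.9) after.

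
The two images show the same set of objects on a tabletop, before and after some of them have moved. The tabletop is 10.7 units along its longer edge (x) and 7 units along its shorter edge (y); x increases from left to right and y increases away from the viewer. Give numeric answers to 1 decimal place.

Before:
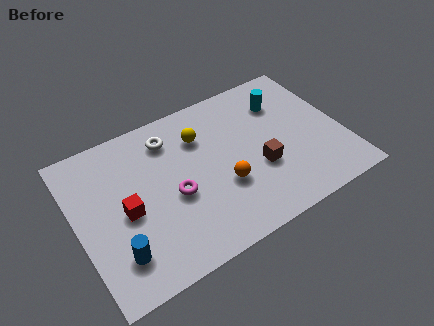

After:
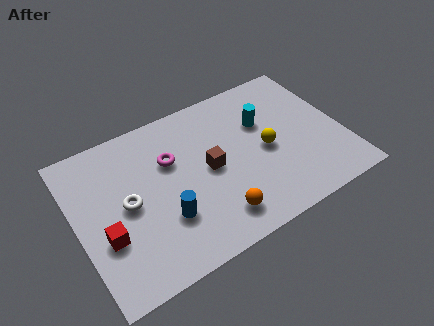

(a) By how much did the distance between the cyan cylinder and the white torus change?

+1.2

Before: roughly 4.6 units apart; after: 5.8. That's 1.2 units further apart.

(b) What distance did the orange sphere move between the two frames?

1.3

From (5.7, 2.5) to (5.2, 1.3), the orange sphere covered √(0.5² + 1.2²) ≈ 1.3 units.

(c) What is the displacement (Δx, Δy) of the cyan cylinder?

(-0.9, -0.6)

The cyan cylinder started near (8.6, 5.2) and ended near (7.7, 4.6).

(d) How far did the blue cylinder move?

2.1

From (1.3, 1.6) to (3.3, 2.2), the blue cylinder covered √(2.0² + 0.6²) ≈ 2.1 units.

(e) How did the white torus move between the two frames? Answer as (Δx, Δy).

(-2.0, -2.1)

The white torus was at about (4.0, 5.6) and moved to about (2.0, 3.5).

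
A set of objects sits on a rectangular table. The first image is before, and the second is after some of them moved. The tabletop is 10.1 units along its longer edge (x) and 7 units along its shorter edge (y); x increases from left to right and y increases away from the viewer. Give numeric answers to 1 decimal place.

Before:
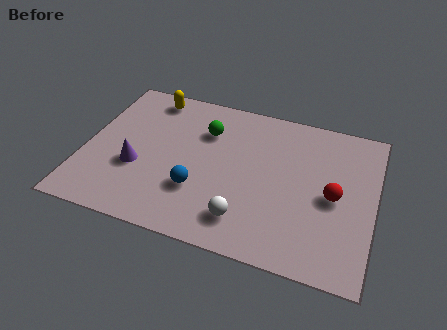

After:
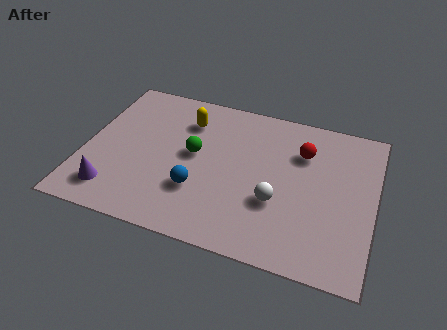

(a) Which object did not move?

the blue sphere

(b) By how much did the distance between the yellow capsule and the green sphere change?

-0.8

Before: roughly 2.4 units apart; after: 1.6. That's 0.8 units closer together.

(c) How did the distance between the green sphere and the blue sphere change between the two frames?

-1.2

They were about 2.8 units apart before and 1.6 after — 1.2 units closer together.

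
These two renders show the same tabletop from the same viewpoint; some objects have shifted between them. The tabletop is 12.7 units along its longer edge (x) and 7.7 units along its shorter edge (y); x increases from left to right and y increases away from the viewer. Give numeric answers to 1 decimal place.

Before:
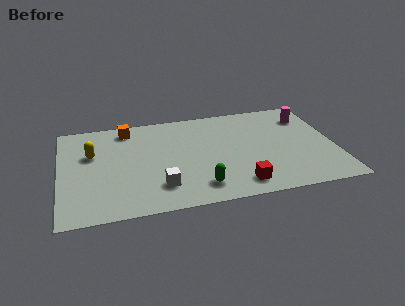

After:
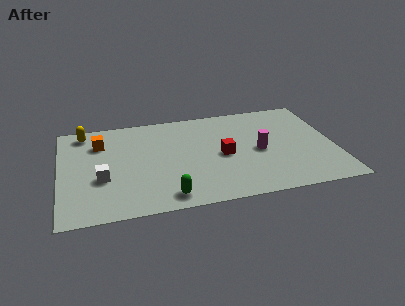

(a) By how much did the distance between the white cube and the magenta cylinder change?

-0.9

The distance was about 8.2 in the first image and 7.3 in the second, so they moved 0.9 units closer together.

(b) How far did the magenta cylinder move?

3.3

The magenta cylinder was near (11.6, 5.9) before and (9.2, 3.6) after, so it travelled √(2.4² + 2.3²) ≈ 3.3 units.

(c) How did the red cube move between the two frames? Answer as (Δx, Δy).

(-0.6, 2.4)

The red cube was at about (8.1, 1.2) and moved to about (7.5, 3.6).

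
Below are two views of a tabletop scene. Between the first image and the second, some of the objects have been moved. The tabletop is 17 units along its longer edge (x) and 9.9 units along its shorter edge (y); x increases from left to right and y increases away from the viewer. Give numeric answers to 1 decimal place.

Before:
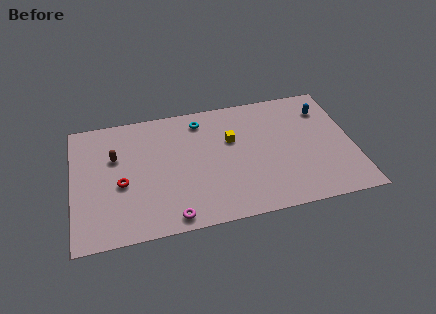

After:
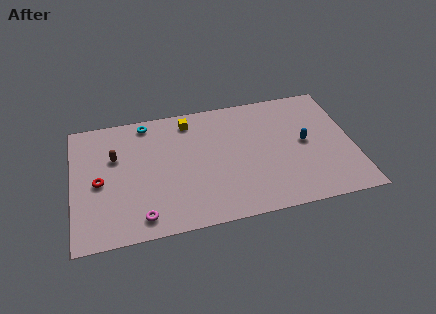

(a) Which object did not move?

the brown capsule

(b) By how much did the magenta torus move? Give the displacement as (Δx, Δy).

(-1.8, 0.4)

The magenta torus started near (5.8, 1.0) and ended near (4.0, 1.4).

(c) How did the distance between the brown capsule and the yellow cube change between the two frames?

-2.1

They were about 7.1 units apart before and 5.0 after — 2.1 units closer together.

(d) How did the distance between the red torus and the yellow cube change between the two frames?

-0.3

Before: roughly 7.1 units apart; after: 6.8. That's 0.3 units closer together.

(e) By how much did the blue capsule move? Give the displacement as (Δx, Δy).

(-1.4, -2.5)

From the two frames, the blue capsule sits at roughly (15.5, 7.6) before and (14.1, 5.1) after.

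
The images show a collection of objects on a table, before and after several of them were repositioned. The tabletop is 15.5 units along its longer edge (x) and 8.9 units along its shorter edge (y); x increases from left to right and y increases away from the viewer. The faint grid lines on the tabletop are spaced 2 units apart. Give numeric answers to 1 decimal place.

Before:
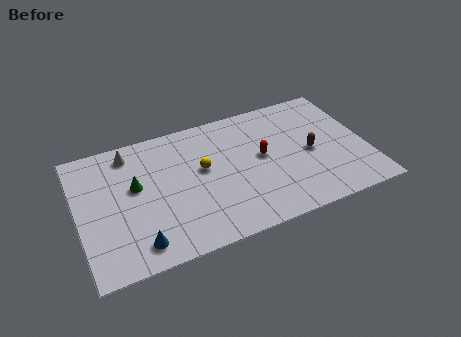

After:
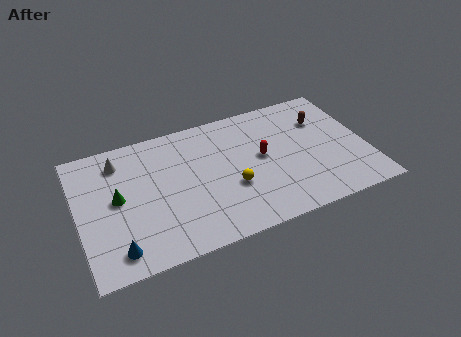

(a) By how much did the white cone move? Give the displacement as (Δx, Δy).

(-0.6, -0.4)

From the two frames, the white cone sits at roughly (3.0, 7.6) before and (2.4, 7.2) after.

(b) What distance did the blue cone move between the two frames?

1.1

The blue cone was near (2.9, 1.4) before and (1.8, 1.4) after, so it travelled √(1.1² + 0.0²) ≈ 1.1 units.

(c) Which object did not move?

the red capsule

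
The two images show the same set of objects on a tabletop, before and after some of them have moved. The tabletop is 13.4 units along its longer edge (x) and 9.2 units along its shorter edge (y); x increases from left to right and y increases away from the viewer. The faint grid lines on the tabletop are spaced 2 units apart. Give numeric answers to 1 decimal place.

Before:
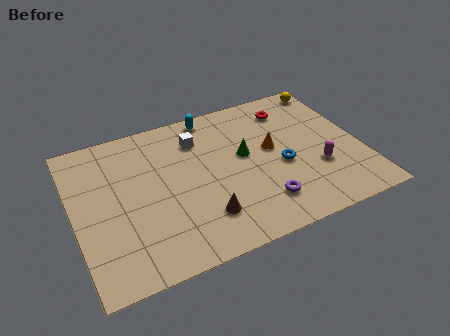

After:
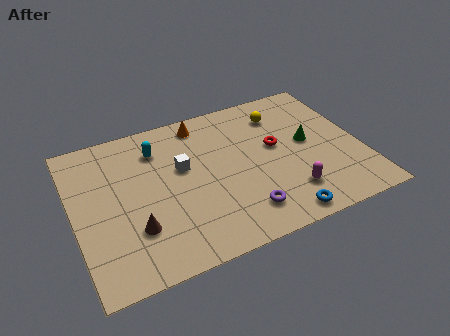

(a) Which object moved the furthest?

the orange cone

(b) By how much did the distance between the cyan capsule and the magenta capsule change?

+0.7

Before: roughly 6.8 units apart; after: 7.5. That's 0.7 units further apart.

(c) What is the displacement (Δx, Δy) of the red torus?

(-1.0, -2.2)

From the two frames, the red torus sits at roughly (10.5, 7.4) before and (9.5, 5.2) after.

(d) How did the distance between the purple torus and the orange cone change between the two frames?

+3.1

The distance was about 3.2 in the first image and 6.3 in the second, so they moved 3.1 units further apart.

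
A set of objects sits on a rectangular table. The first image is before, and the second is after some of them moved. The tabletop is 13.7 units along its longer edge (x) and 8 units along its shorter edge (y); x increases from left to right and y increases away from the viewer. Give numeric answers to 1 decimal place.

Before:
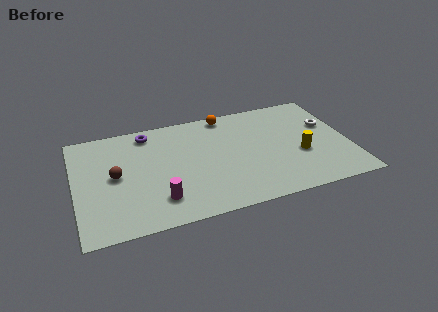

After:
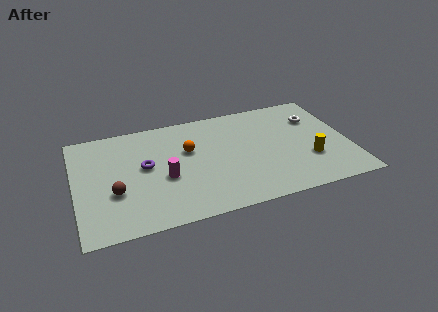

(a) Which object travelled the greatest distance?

the orange sphere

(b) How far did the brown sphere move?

1.2

The brown sphere moved from about (2.0, 4.1) to (1.9, 2.9), a distance of √(0.1² + 1.2²) ≈ 1.2.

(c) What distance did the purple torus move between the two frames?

2.5

The purple torus moved from about (3.8, 6.9) to (3.5, 4.4), a distance of √(0.3² + 2.5²) ≈ 2.5.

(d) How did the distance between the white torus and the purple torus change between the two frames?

-0.4

Before: roughly 9.2 units apart; after: 8.8. That's 0.4 units closer together.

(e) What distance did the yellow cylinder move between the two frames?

0.6

From (11.2, 3.1) to (11.6, 2.6), the yellow cylinder covered √(0.4² + 0.5²) ≈ 0.6 units.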